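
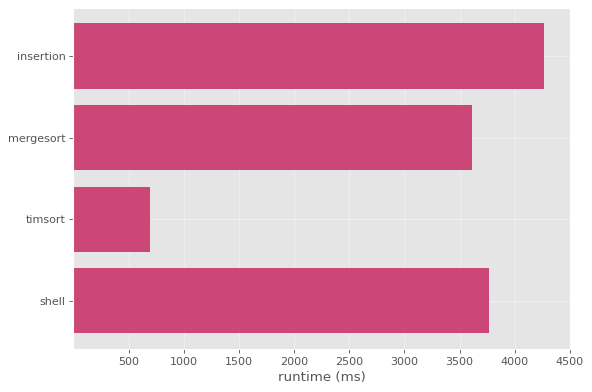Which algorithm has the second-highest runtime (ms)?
Top 3: insertion ≈ 4500, shell ≈ 4000, mergesort ≈ 3500.

shell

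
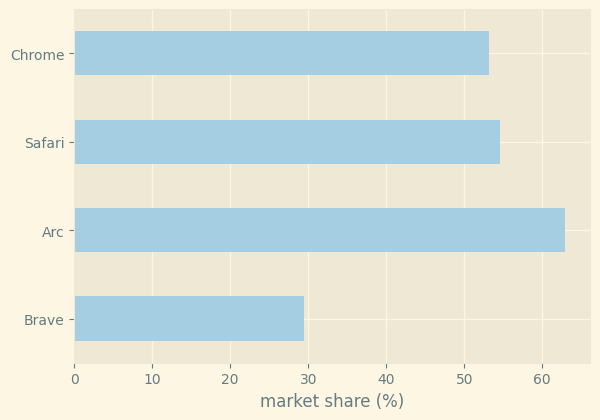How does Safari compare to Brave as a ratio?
Safari ≈ 50, Brave ≈ 30; 50/30 ≈ 1.67.

≈ 1.67×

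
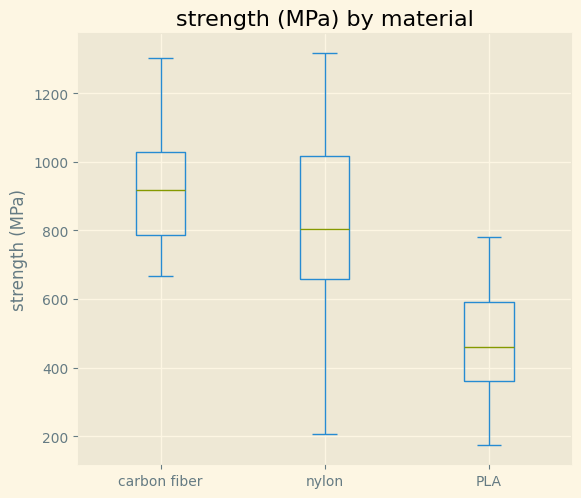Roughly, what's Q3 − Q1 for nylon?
≈ 350

Q3 ≈ 1000, Q1 ≈ 650; IQR ≈ 350.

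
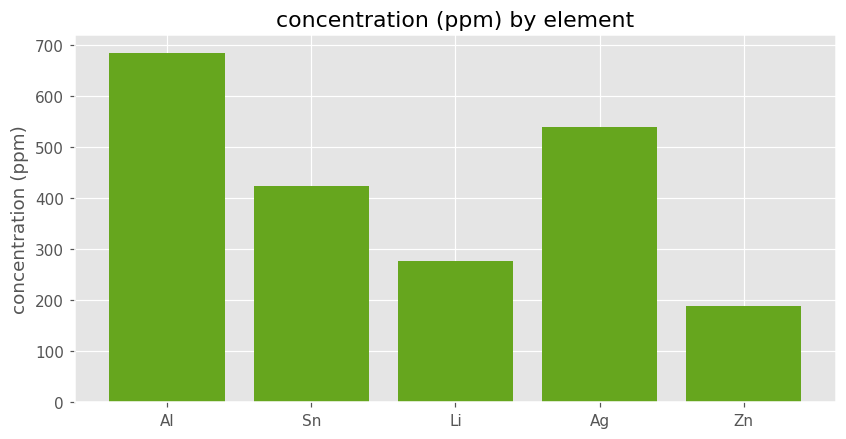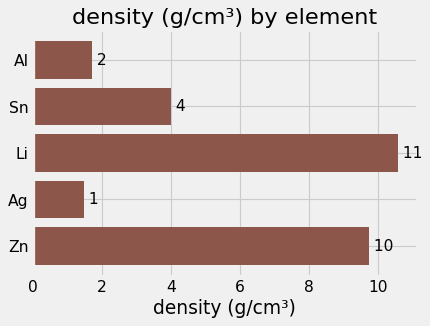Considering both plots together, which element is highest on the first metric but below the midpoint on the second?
Chart 2 median density (g/cm³) ≈ 4; below-median elements: Al, Ag. Among those, Al has the highest concentration (ppm) (≈ 700).

Al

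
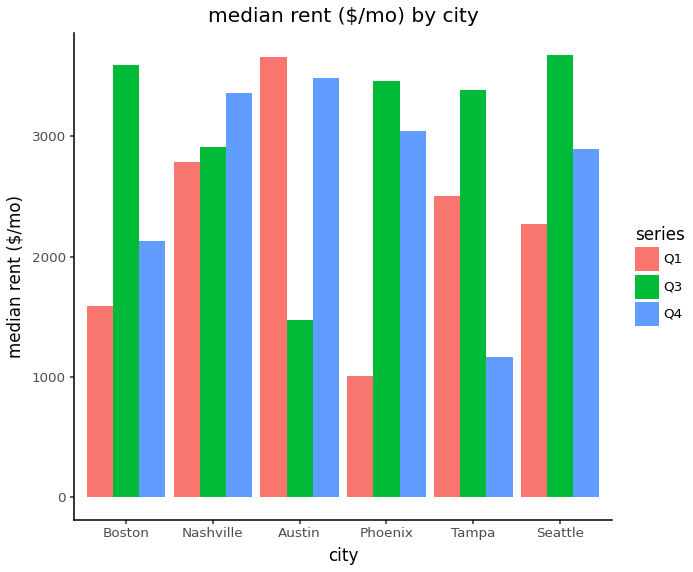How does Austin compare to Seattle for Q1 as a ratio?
≈ 1.4×

Austin ≈ 3500, Seattle ≈ 2500; 3500/2500 ≈ 1.4.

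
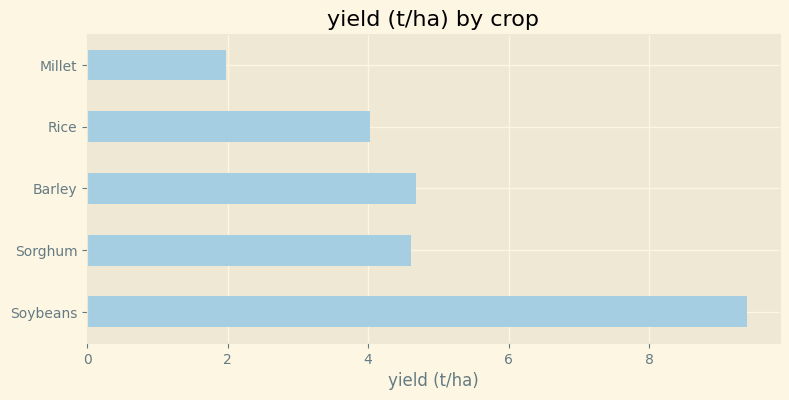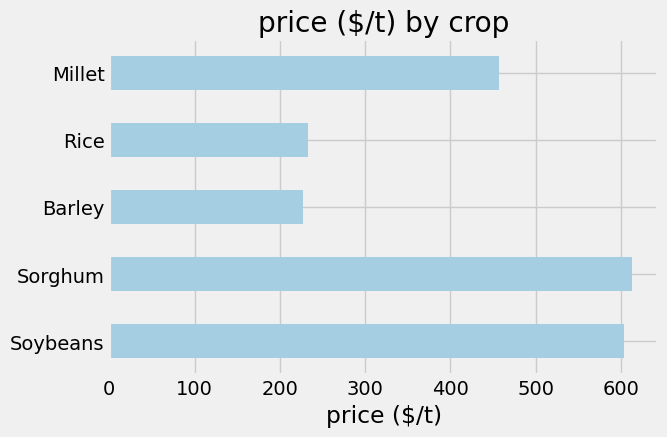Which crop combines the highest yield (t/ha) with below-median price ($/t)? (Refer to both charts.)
Chart 2 median price ($/t) ≈ 500; below-median crops: Barley, Rice. Among those, Barley has the highest yield (t/ha) (≈ 5).

Barley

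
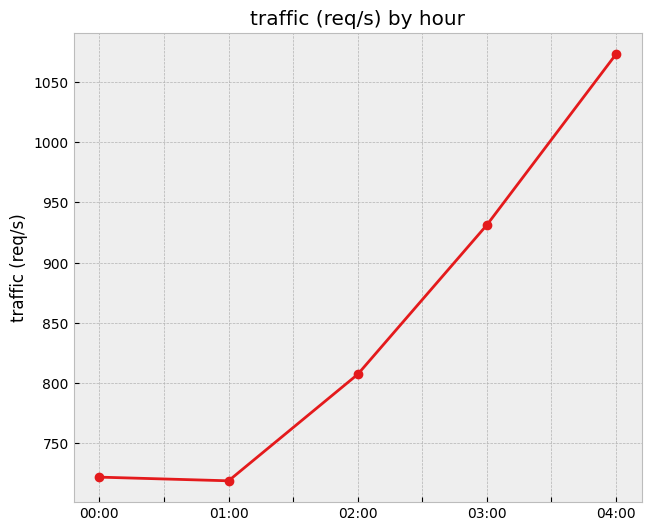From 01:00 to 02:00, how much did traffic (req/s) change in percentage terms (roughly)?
01:00 ≈ 700, 02:00 ≈ 800; (800 − 700) / 700 ≈ +14.3%.

≈ +14.3%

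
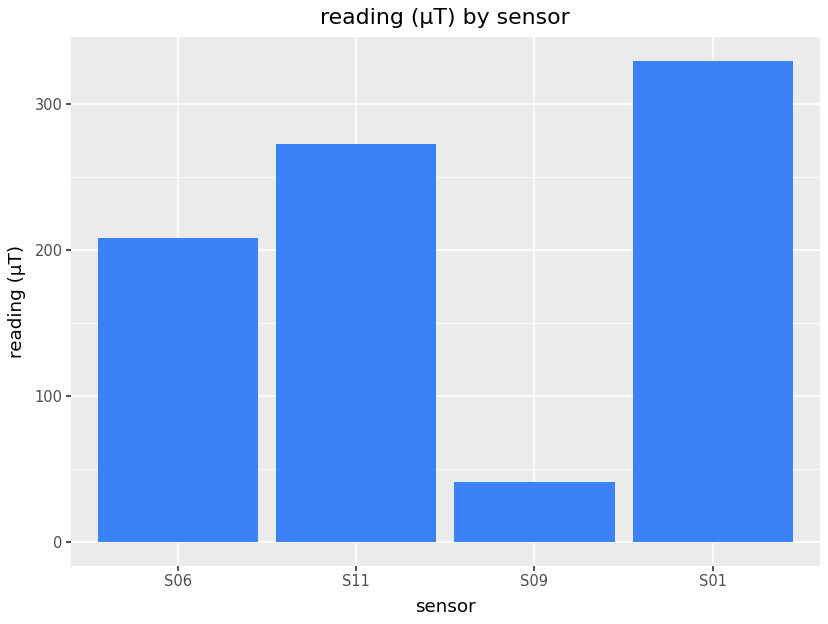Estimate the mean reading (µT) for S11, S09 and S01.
≈ 217

(250 + 50 + 350) / 3 ≈ 217.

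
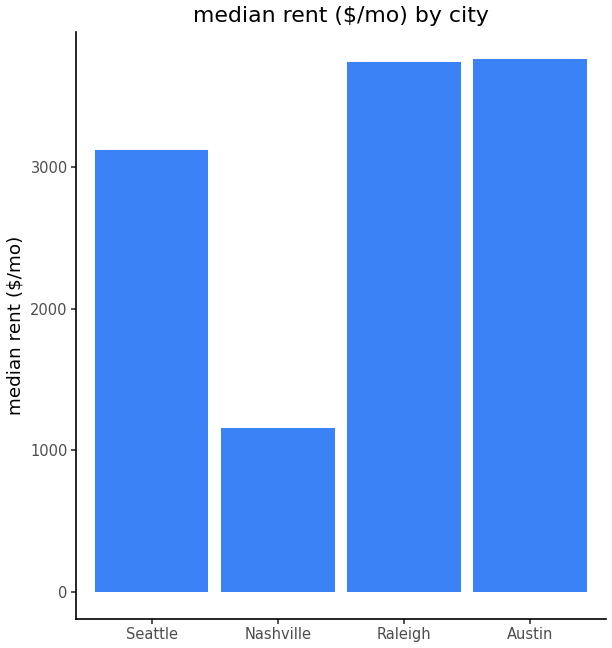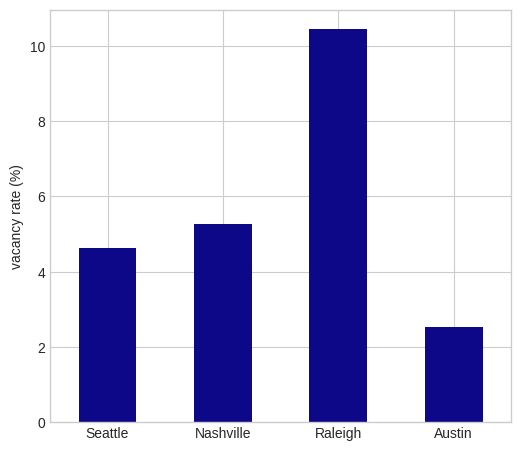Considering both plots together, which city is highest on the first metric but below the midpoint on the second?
Chart 2 median vacancy rate (%) ≈ 5; below-median cities: Seattle, Austin. Among those, Austin has the highest median rent ($/mo) (≈ 4000).

Austin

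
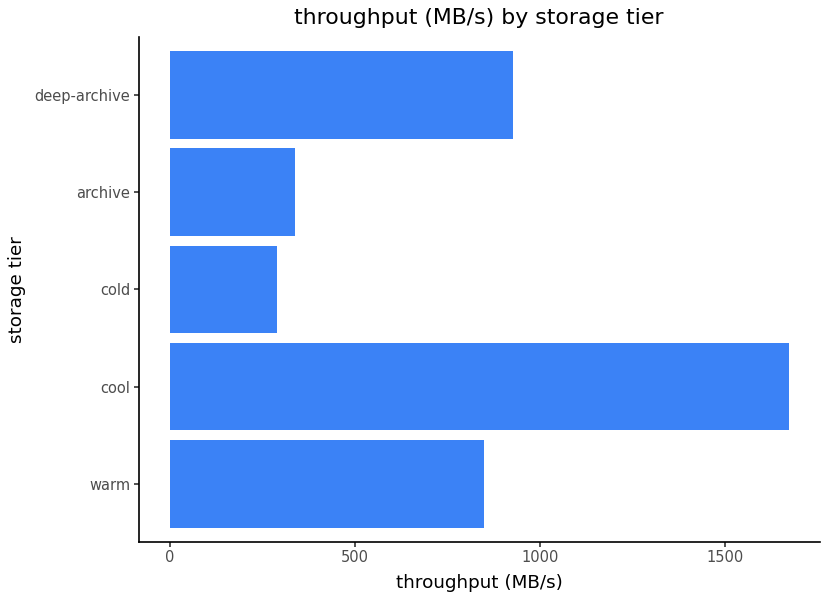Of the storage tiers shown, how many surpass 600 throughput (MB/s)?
3

Above 600: warm, cool, deep-archive.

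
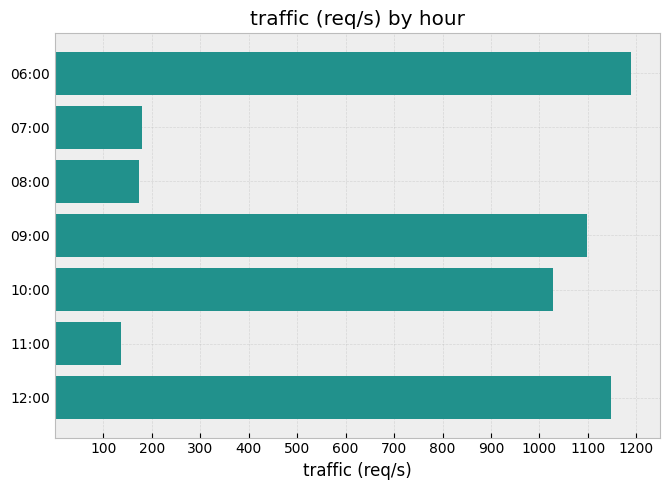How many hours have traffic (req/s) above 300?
Above 300: 06:00, 09:00, 10:00, 12:00.

4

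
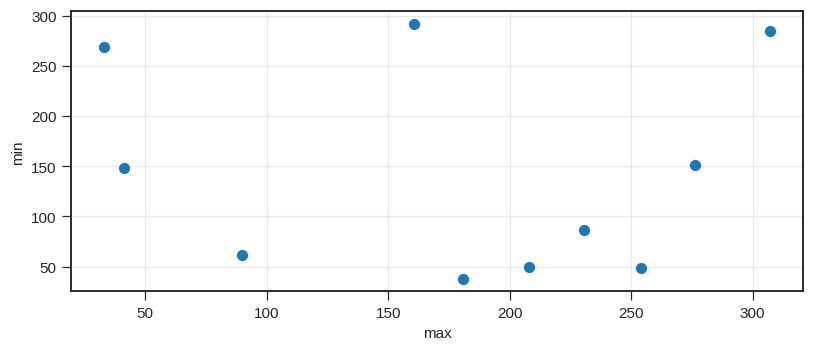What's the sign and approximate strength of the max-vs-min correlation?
Points are roughly uncorrelated; weak (|r| ≈ 0.1).

no clear correlation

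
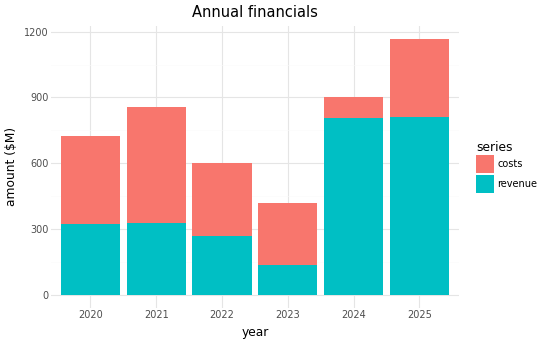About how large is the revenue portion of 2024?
≈ 800

revenue top ≈ 800, bottom ≈ 0; segment ≈ 800.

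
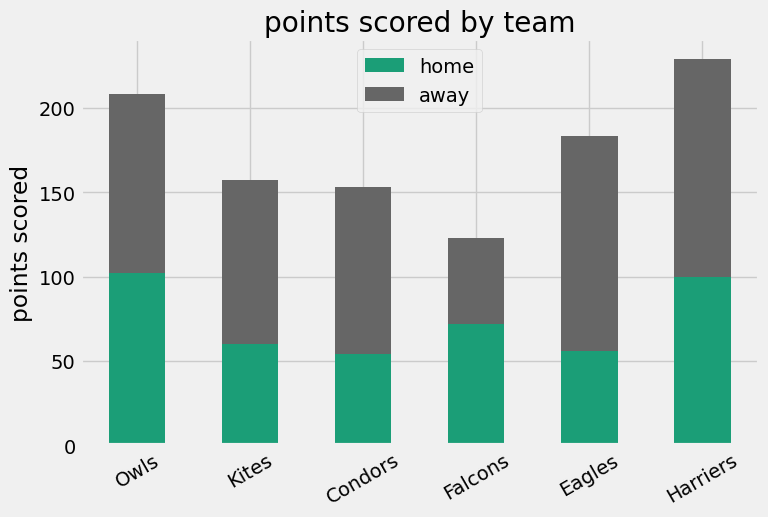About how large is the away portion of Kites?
away top ≈ 160, bottom ≈ 60; segment ≈ 100.

≈ 100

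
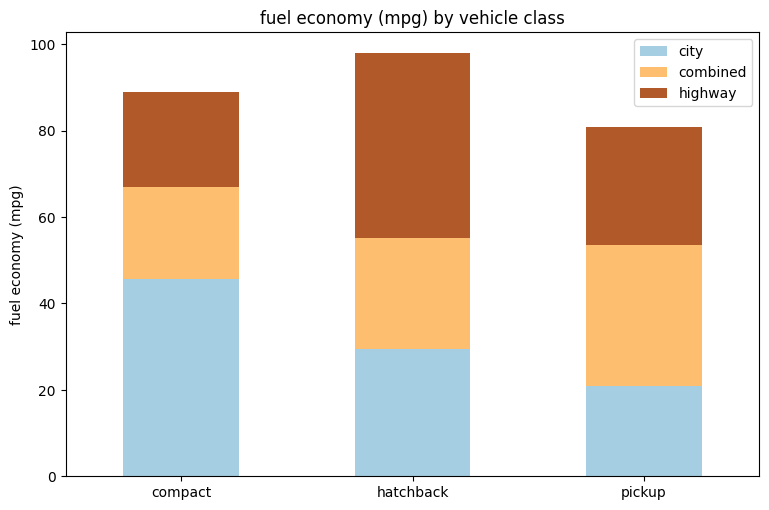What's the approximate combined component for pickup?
≈ 30

combined top ≈ 50, bottom ≈ 20; segment ≈ 30.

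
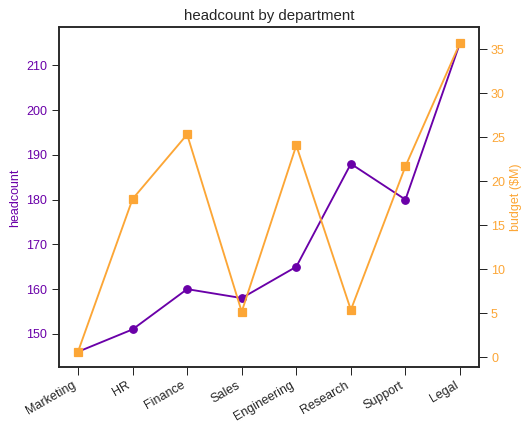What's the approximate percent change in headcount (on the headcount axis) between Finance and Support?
≈ +12.5%

Finance ≈ 160, Support ≈ 180; (180 − 160) / 160 ≈ +12.5%.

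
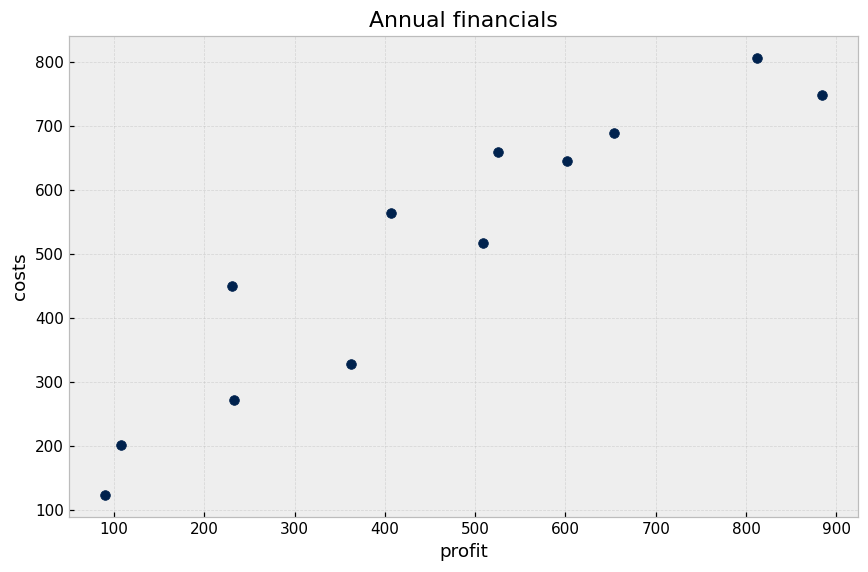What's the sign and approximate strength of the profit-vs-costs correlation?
positive, strong

Points are positively correlated; strong (|r| ≈ 0.9).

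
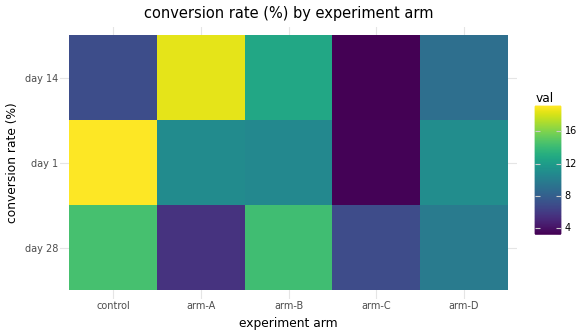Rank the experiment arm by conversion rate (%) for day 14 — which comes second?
Top 3 for day 14: arm-A ≈ 18, arm-B ≈ 12, arm-D ≈ 10.

arm-B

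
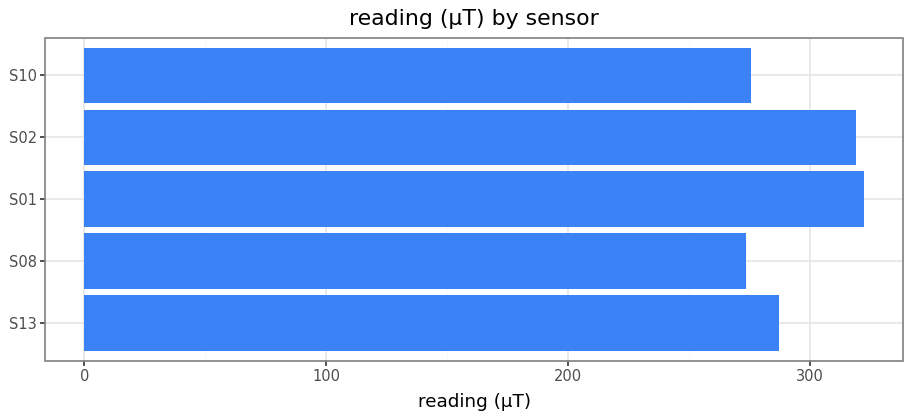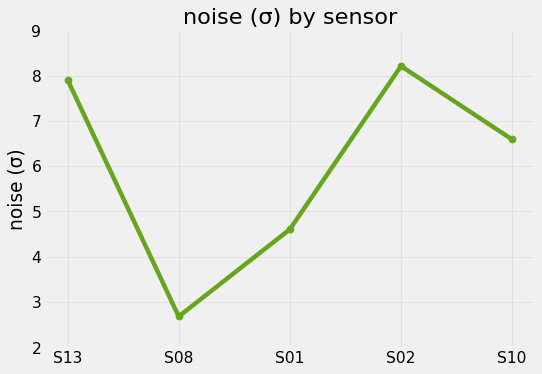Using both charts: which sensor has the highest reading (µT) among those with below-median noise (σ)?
S01

Chart 2 median noise (σ) ≈ 7; below-median sensors: S08, S01. Among those, S01 has the highest reading (µT) (≈ 300).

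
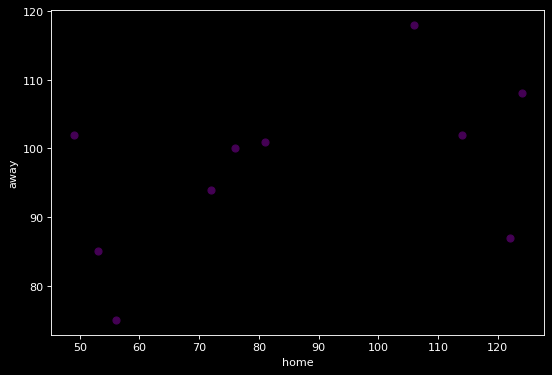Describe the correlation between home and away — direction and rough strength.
positive, moderate

Points are positively correlated; moderate (|r| ≈ 0.5).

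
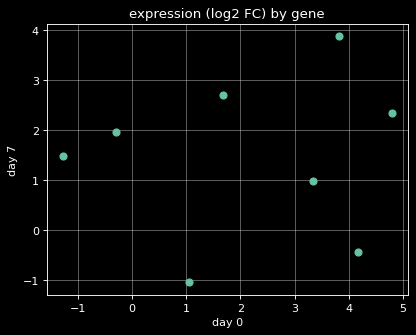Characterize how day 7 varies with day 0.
no clear correlation

Points are roughly uncorrelated; weak (|r| ≈ 0.1).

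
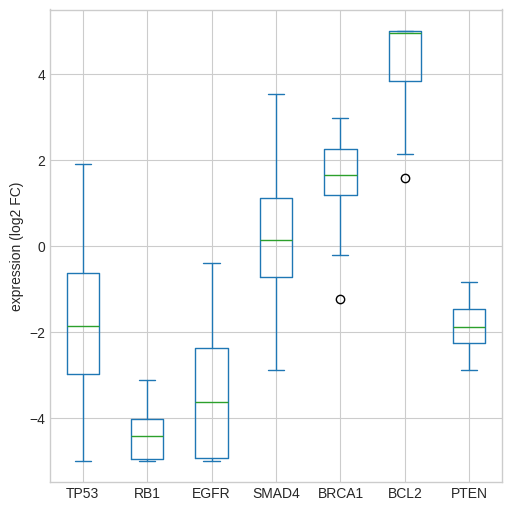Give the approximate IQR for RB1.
≈ 1

Q3 ≈ -4, Q1 ≈ -5; IQR ≈ 1.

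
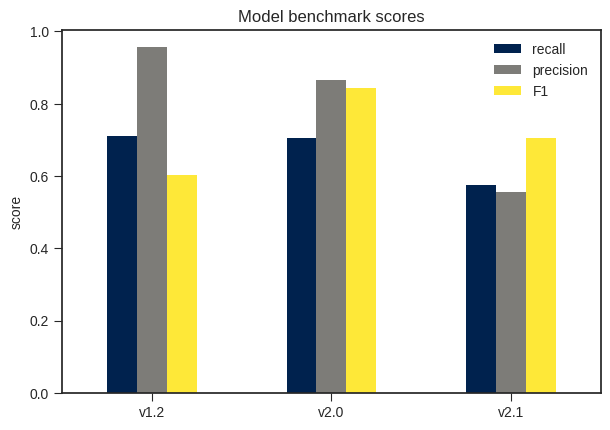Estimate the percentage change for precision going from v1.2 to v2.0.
v1.2 ≈ 1.0, v2.0 ≈ 0.9; (0.9 − 1.0) / 1.0 ≈ -10%.

≈ -10%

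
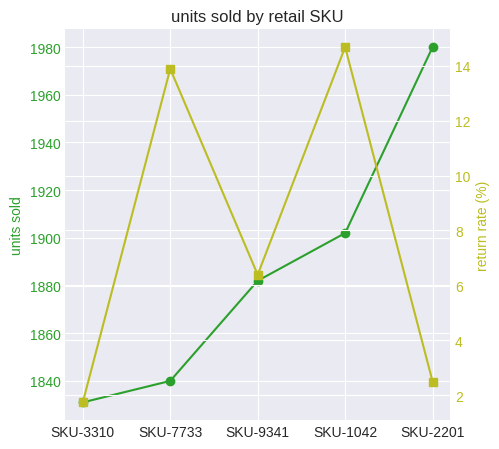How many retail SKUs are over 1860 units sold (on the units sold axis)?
Above 1860: SKU-9341, SKU-1042, SKU-2201.

3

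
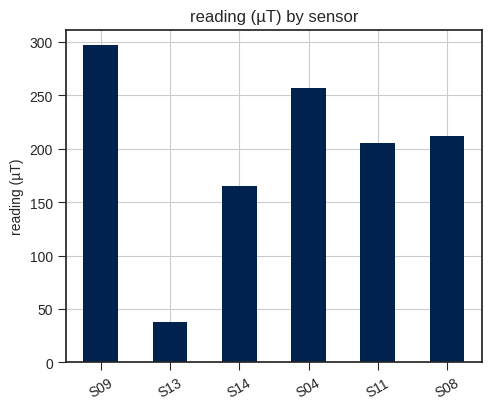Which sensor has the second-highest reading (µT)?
Top 3: S09 ≈ 300, S04 ≈ 250, S08 ≈ 200.

S04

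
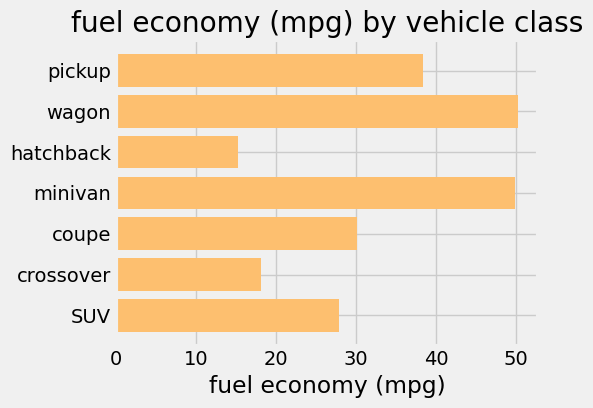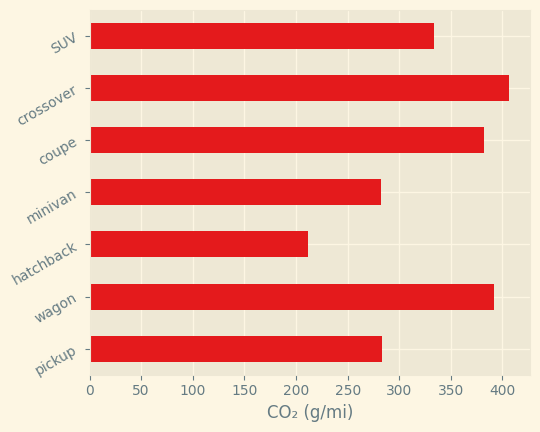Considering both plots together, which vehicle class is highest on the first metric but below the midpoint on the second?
Chart 2 median CO₂ (g/mi) ≈ 350; below-median vehicle classes: pickup, hatchback, minivan. Among those, minivan has the highest fuel economy (mpg) (≈ 50).

minivan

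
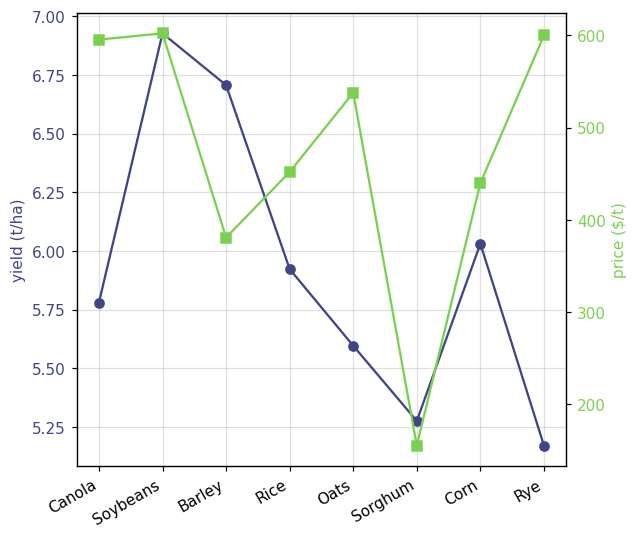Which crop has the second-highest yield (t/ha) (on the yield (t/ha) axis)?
Barley

Top 3 (on the yield (t/ha) axis): Soybeans ≈ 7.0, Barley ≈ 6.8, Corn ≈ 6.0.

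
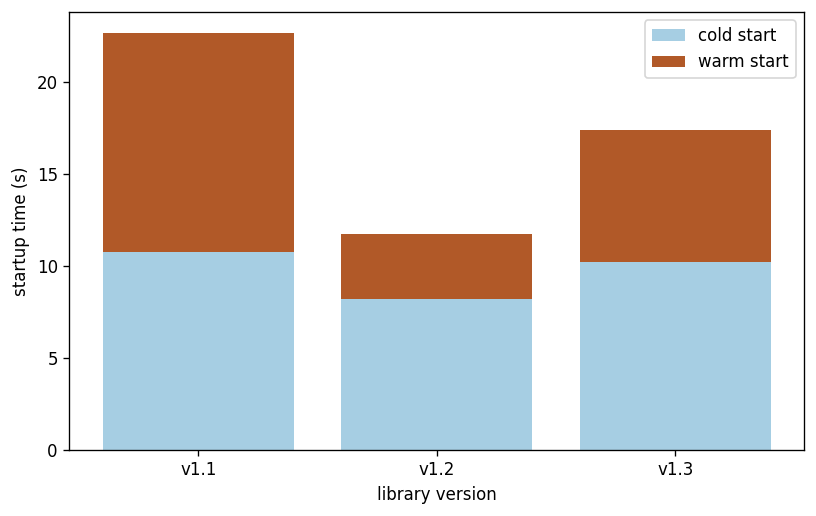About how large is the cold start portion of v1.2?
cold start top ≈ 8, bottom ≈ 0; segment ≈ 8.

≈ 8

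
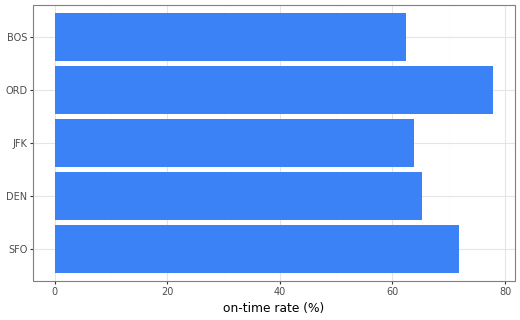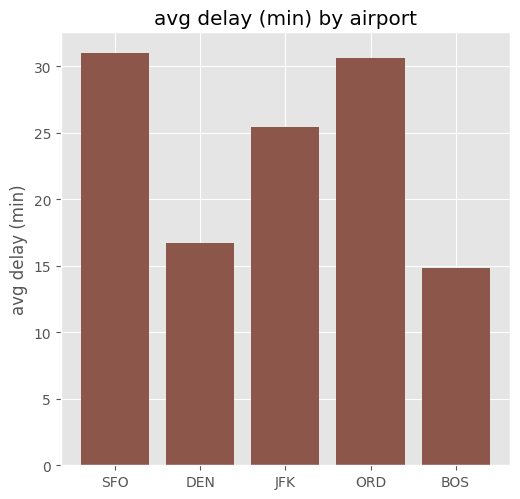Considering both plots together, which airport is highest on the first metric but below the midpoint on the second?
Chart 2 median avg delay (min) ≈ 25; below-median airports: DEN, BOS. Among those, DEN has the highest on-time rate (%) (≈ 70).

DEN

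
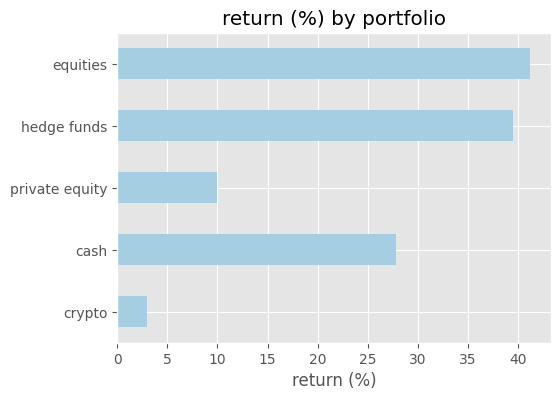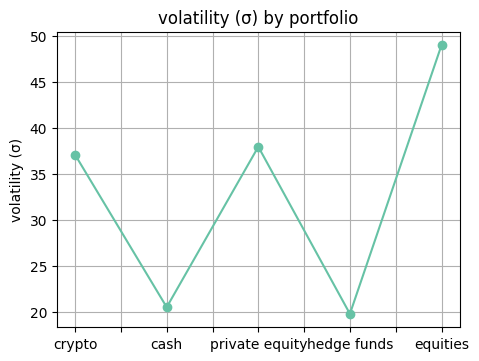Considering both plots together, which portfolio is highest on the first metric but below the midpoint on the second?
hedge funds

Chart 2 median volatility (σ) ≈ 35; below-median portfolios: cash, hedge funds. Among those, hedge funds has the highest return (%) (≈ 40).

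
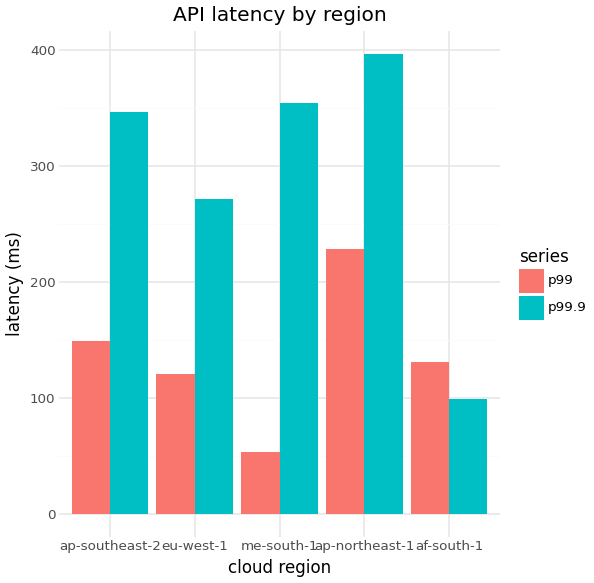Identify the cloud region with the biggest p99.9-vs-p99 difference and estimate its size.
me-south-1: p99.9 ≈ 350, p99 ≈ 50 → gap ≈ 300. Next-largest (ap-southeast-2) is only ≈ 200.

me-south-1, ≈ 300 ms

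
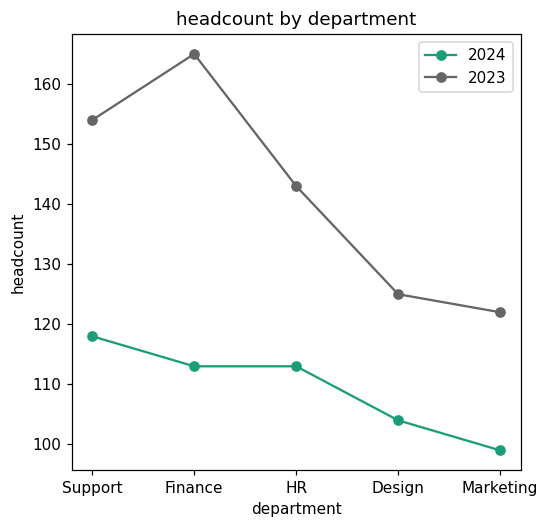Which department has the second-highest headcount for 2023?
Support

Top 3 for 2023: Finance ≈ 160, Support ≈ 150, HR ≈ 140.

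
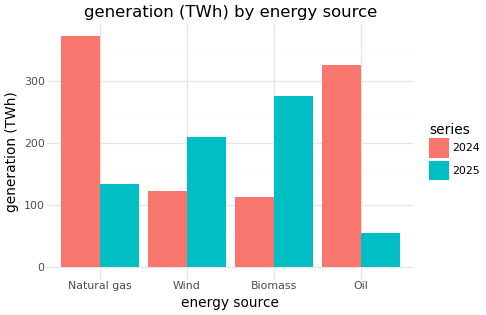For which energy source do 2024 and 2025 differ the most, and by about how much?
Oil: 2024 ≈ 350, 2025 ≈ 50 → gap ≈ 300. Next-largest (Natural gas) is only ≈ 200.

Oil, ≈ 300 TWh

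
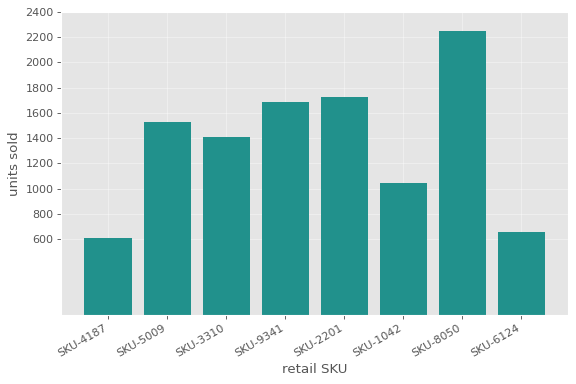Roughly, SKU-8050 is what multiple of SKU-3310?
≈ 1.57×

SKU-8050 ≈ 2200, SKU-3310 ≈ 1400; 2200/1400 ≈ 1.57.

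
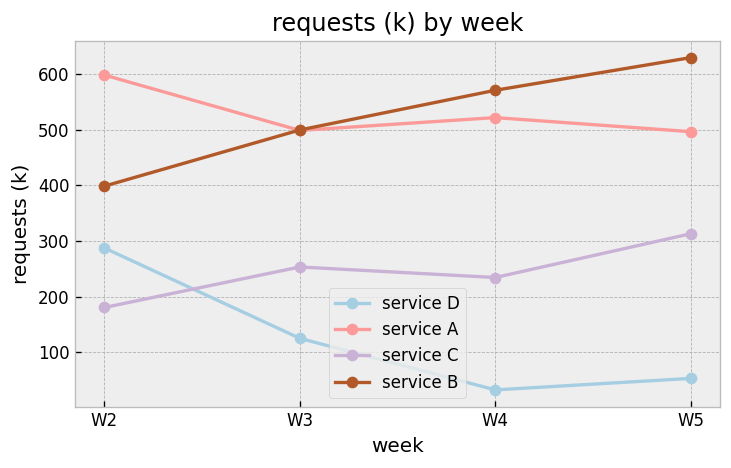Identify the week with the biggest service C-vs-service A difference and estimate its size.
W2: service C ≈ 200, service A ≈ 600 → gap ≈ 400. Next-largest (W4) is only ≈ 250.

W2, ≈ 400 k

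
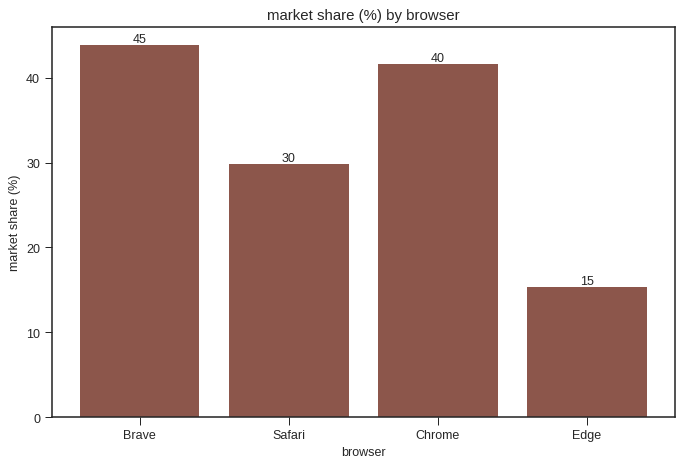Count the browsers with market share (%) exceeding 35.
Above 35: Brave, Chrome.

2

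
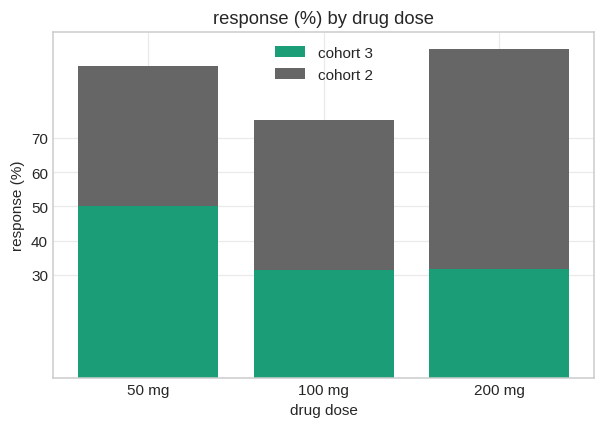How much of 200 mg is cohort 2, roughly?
≈ 70

cohort 2 top ≈ 100, bottom ≈ 30; segment ≈ 70.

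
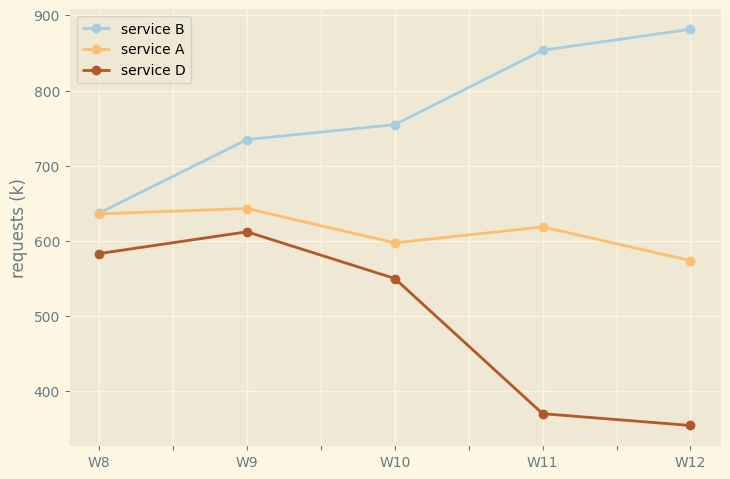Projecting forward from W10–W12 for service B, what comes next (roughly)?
≈ 975

Last three: 750, 850, 900 → slope ≈ 75/step → next ≈ 975.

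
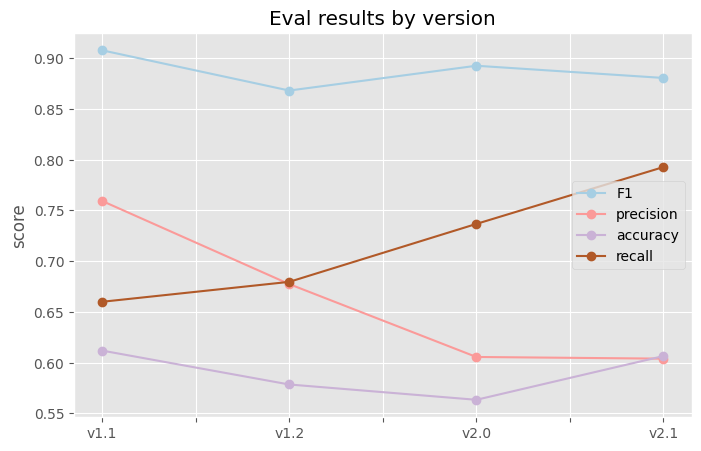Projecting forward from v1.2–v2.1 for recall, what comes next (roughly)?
≈ 0.85

Last three: 0.70, 0.75, 0.80 → slope ≈ 0.05/step → next ≈ 0.85.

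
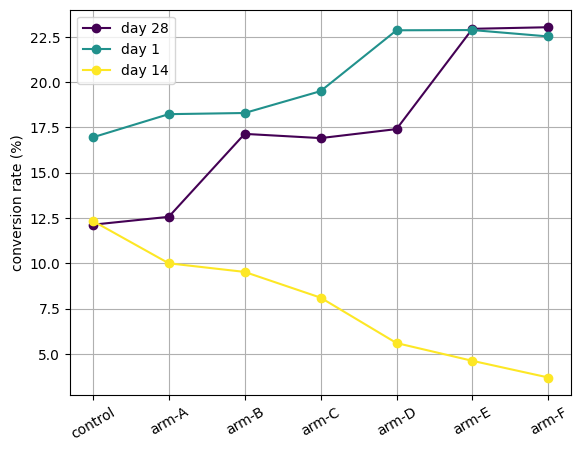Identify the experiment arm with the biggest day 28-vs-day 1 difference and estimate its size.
arm-A: day 28 ≈ 12, day 1 ≈ 18 → gap ≈ 6. Next-largest (arm-D) is only ≈ 4.

arm-A, ≈ 6 %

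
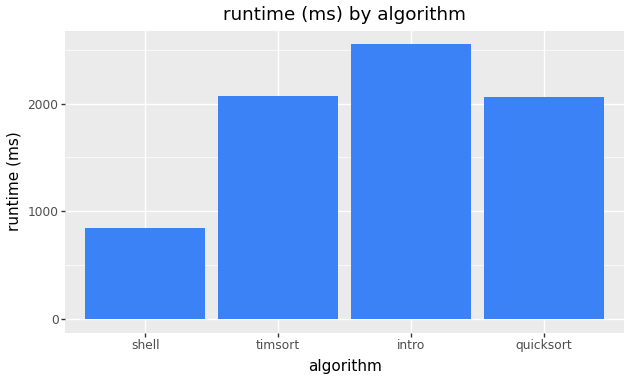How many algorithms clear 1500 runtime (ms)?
3

Above 1500: timsort, intro, quicksort.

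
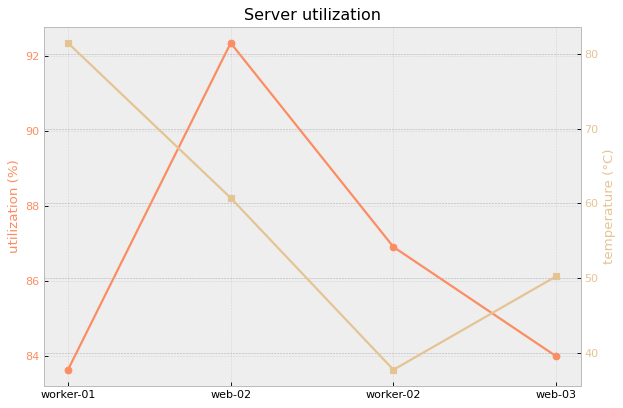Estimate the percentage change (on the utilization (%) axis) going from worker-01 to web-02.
≈ +9.5%

worker-01 ≈ 84, web-02 ≈ 92; (92 − 84) / 84 ≈ +9.5%.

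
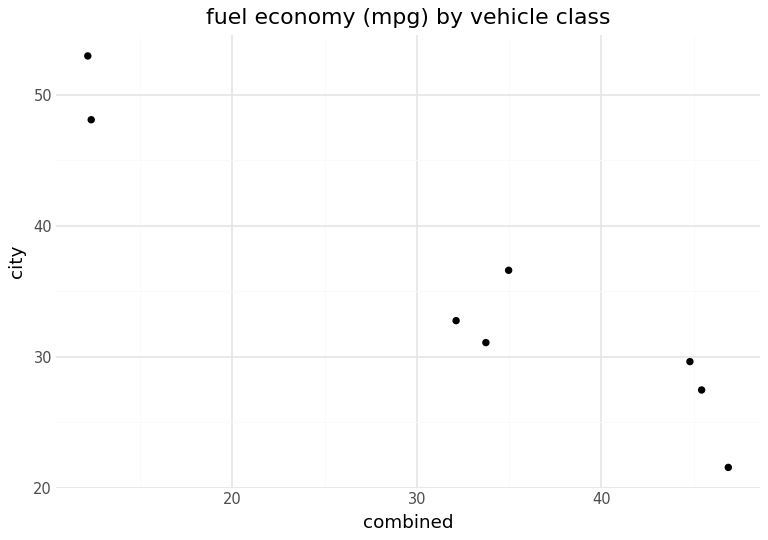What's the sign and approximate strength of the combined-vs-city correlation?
negative, strong

Points are negatively correlated; strong (|r| ≈ 1.0).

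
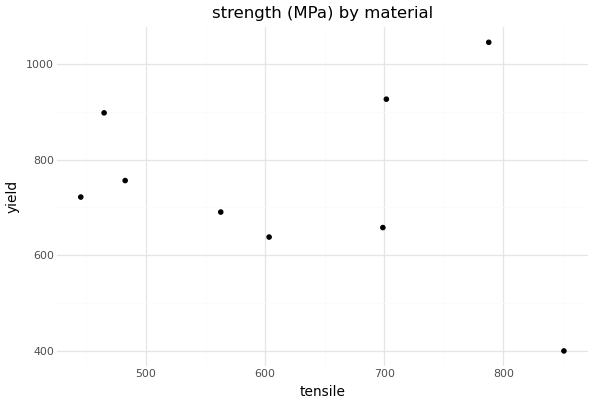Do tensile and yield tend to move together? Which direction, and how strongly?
Points are roughly uncorrelated; weak (|r| ≈ 0.2).

no clear correlation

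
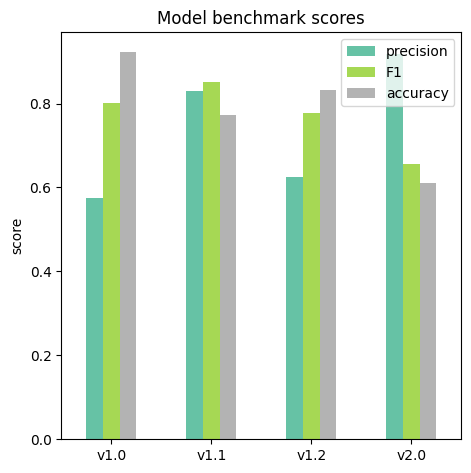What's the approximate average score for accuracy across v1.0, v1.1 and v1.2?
(0.9 + 0.8 + 0.8) / 3 ≈ 0.83.

≈ 0.83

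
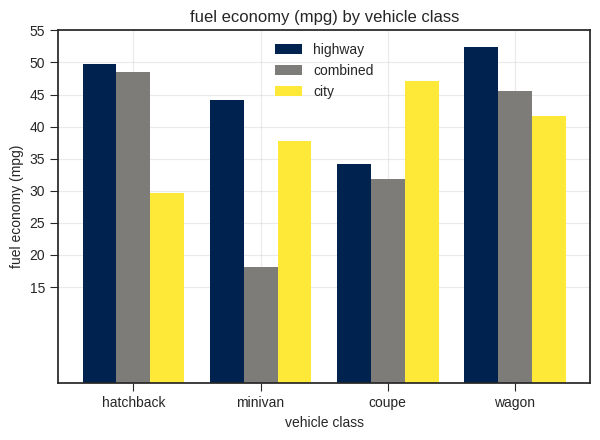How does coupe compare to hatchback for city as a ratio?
coupe ≈ 45, hatchback ≈ 30; 45/30 ≈ 1.5.

≈ 1.5×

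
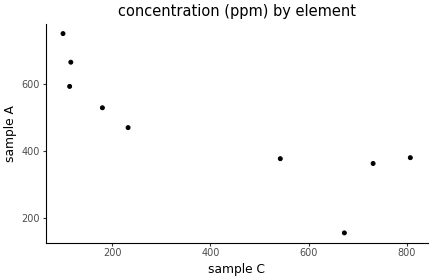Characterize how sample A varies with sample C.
Points are negatively correlated; strong (|r| ≈ 0.8).

negative, strong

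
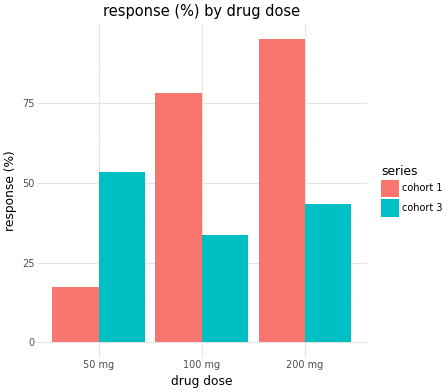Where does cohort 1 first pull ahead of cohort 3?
100 mg

50 mg: cohort 1 ≈ 20 vs cohort 3 ≈ 50 (not yet); 100 mg: cohort 1 ≈ 80 vs cohort 3 ≈ 30 (first crossover).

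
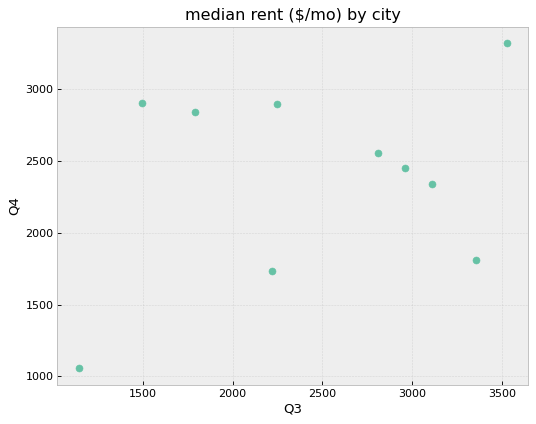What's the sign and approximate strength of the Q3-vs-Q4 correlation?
Points are positively correlated; weak (|r| ≈ 0.3).

positive, weak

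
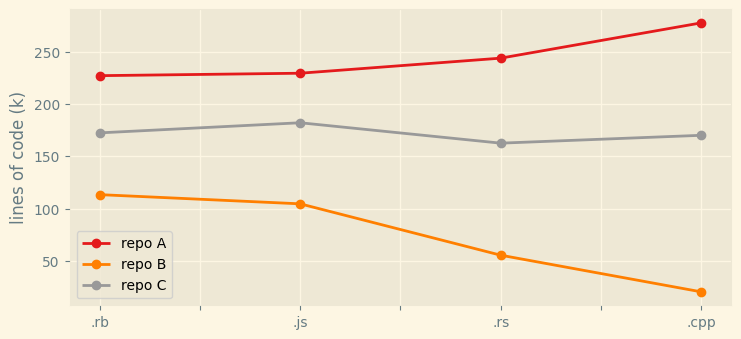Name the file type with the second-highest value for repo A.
.rs

Top 3 for repo A: .cpp ≈ 275, .rs ≈ 250, .js ≈ 225.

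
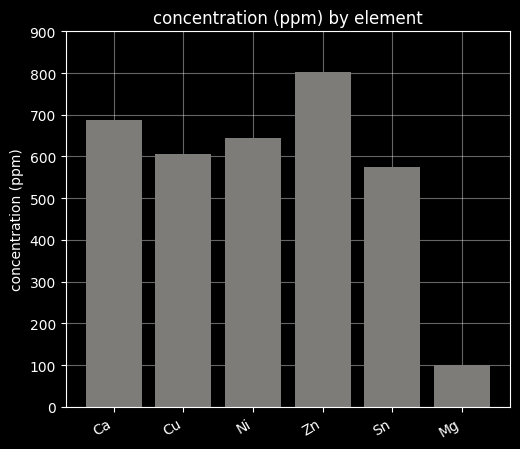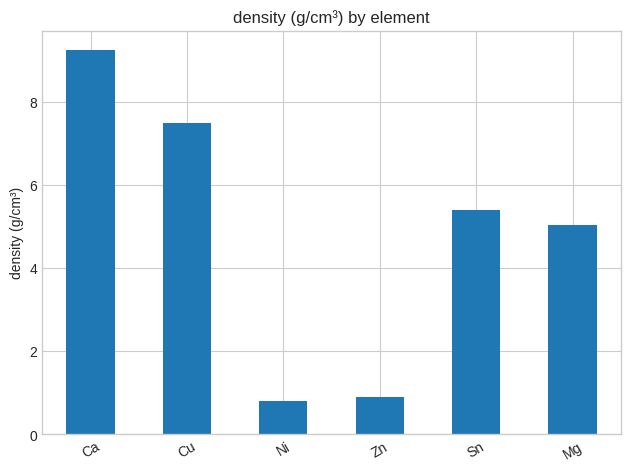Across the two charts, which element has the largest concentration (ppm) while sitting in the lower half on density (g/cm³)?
Chart 2 median density (g/cm³) ≈ 5; below-median elements: Ni, Zn, Mg. Among those, Zn has the highest concentration (ppm) (≈ 800).

Zn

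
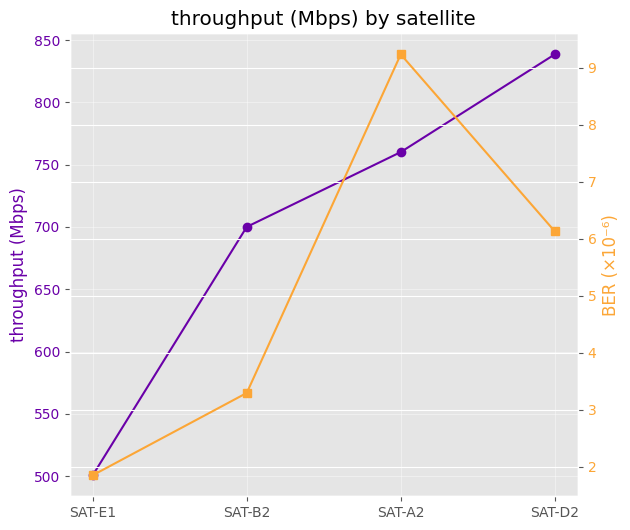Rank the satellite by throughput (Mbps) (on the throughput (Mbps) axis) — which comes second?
SAT-A2

Top 3 (on the throughput (Mbps) axis): SAT-D2 ≈ 850, SAT-A2 ≈ 750, SAT-B2 ≈ 700.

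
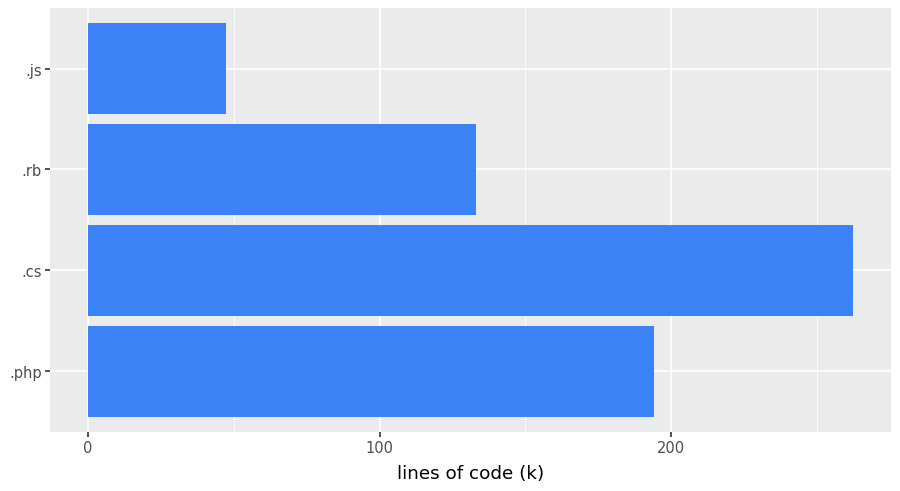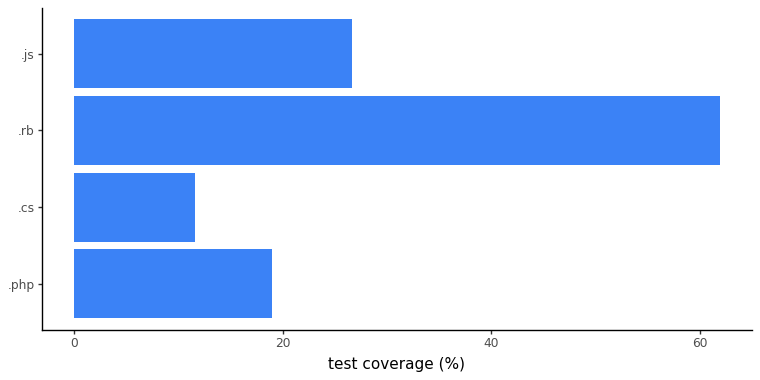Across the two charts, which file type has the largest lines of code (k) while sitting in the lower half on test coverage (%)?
.cs

Chart 2 median test coverage (%) ≈ 20; below-median file types: .php, .cs. Among those, .cs has the highest lines of code (k) (≈ 250).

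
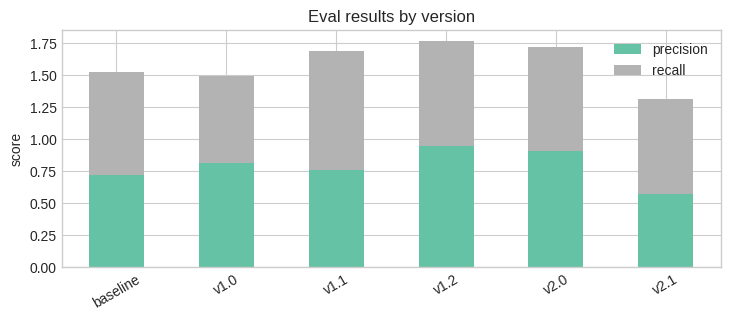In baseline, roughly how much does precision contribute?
≈ 0.8

precision top ≈ 0.8, bottom ≈ 0.0; segment ≈ 0.8.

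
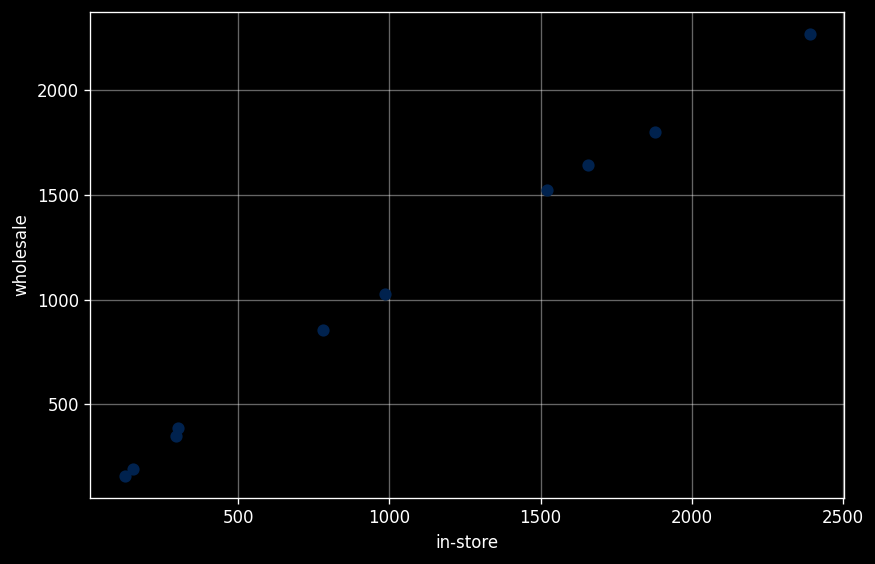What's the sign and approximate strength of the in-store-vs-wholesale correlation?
Points are positively correlated; strong (|r| ≈ 1.0).

positive, strong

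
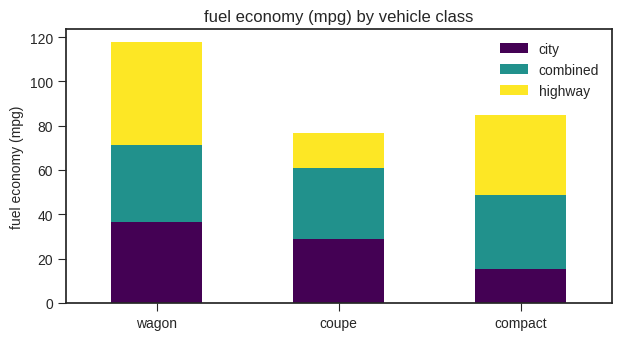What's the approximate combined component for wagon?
combined top ≈ 70, bottom ≈ 40; segment ≈ 30.

≈ 30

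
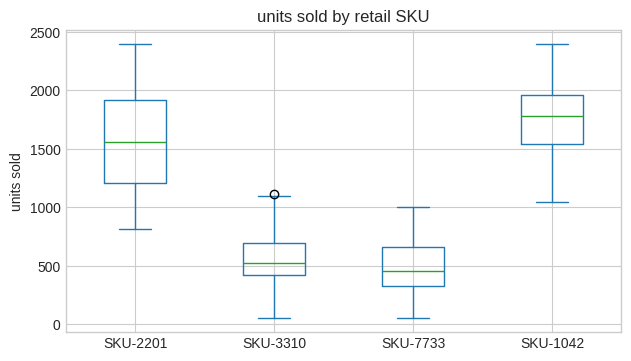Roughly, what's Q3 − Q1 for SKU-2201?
Q3 ≈ 2000, Q1 ≈ 1200; IQR ≈ 800.

≈ 800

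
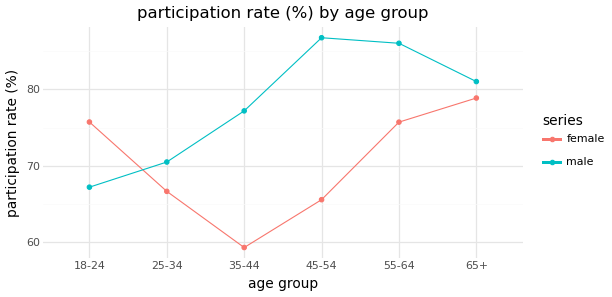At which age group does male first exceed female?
18-24: male ≈ 65 vs female ≈ 75 (not yet); 25-34: male ≈ 70 vs female ≈ 65 (first crossover).

25-34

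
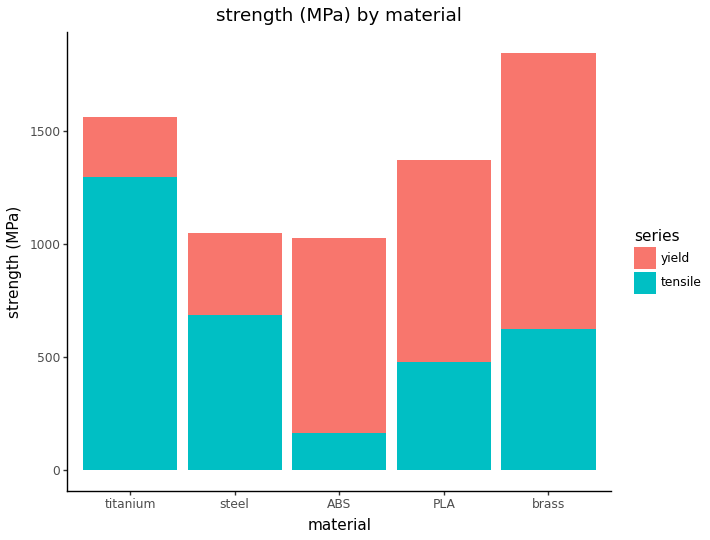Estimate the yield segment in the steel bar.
≈ 400

yield top ≈ 1000, bottom ≈ 600; segment ≈ 400.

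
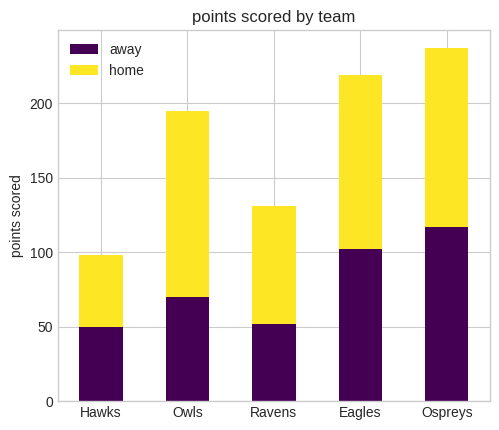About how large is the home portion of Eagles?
home top ≈ 220, bottom ≈ 100; segment ≈ 120.

≈ 120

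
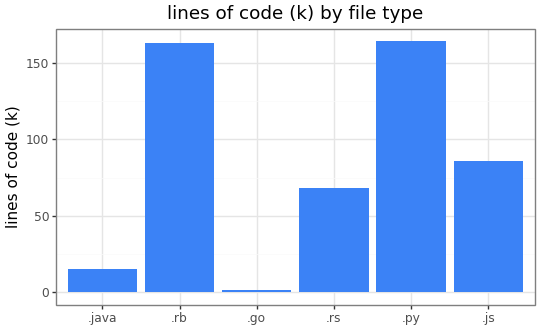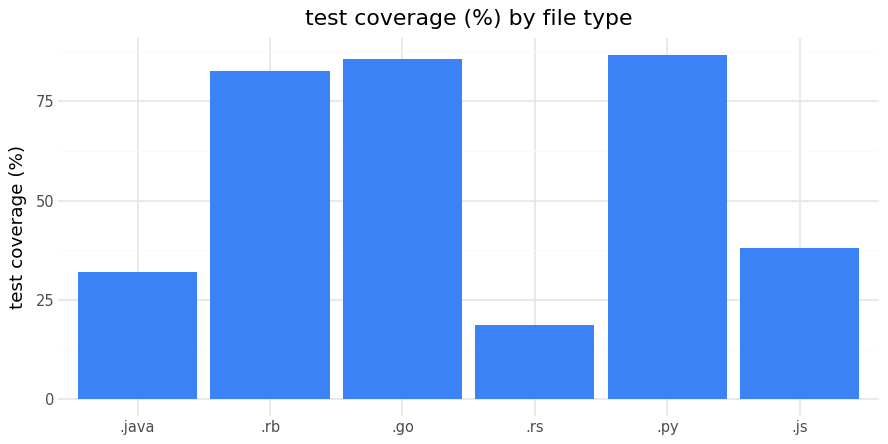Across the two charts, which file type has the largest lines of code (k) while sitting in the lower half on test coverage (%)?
Chart 2 median test coverage (%) ≈ 60; below-median file types: .java, .rs, .js. Among those, .js has the highest lines of code (k) (≈ 80).

.js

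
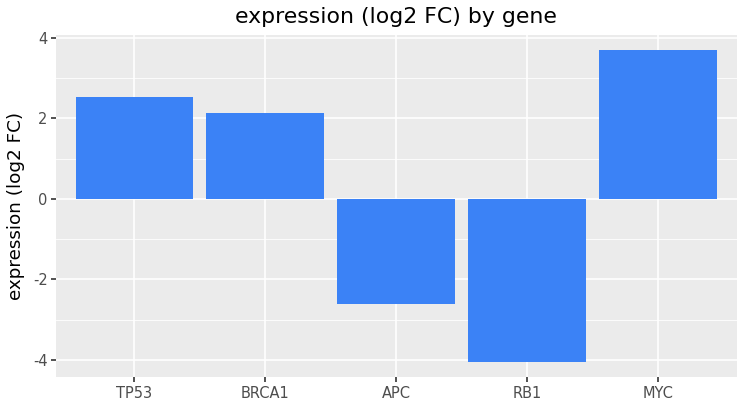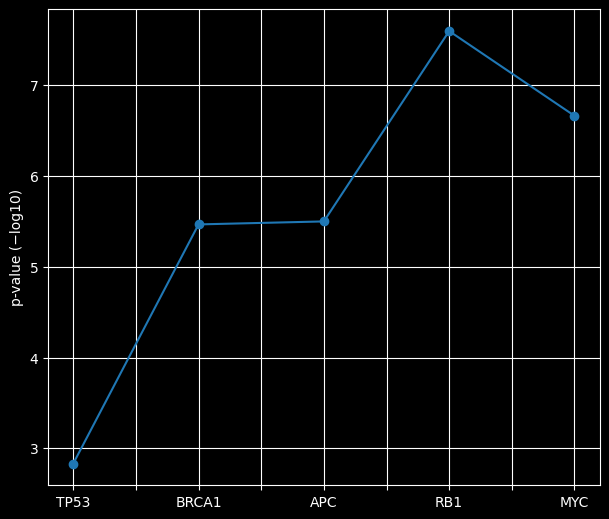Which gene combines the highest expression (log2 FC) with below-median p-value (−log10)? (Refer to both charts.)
Chart 2 median p-value (−log10) ≈ 6; below-median genes: TP53, BRCA1. Among those, TP53 has the highest expression (log2 FC) (≈ 2.5).

TP53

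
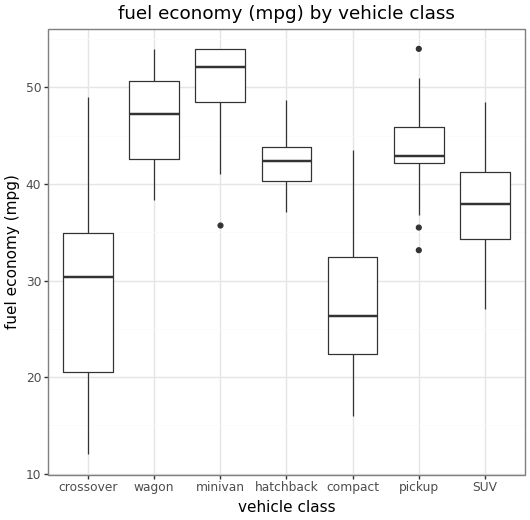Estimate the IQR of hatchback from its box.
Q3 ≈ 44, Q1 ≈ 40; IQR ≈ 4.

≈ 4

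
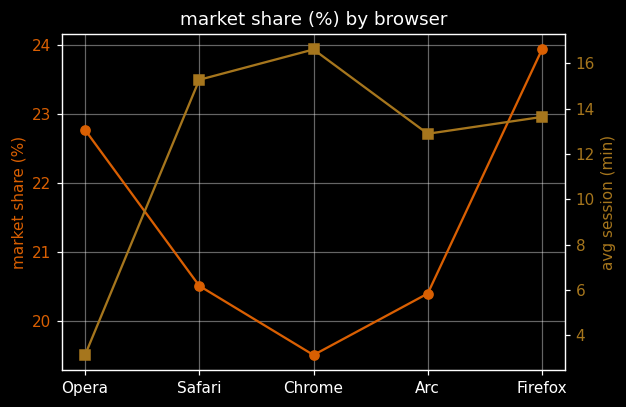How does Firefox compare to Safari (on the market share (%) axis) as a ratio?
≈ 1.17×

Firefox ≈ 24.0, Safari ≈ 20.5; 24.0/20.5 ≈ 1.17.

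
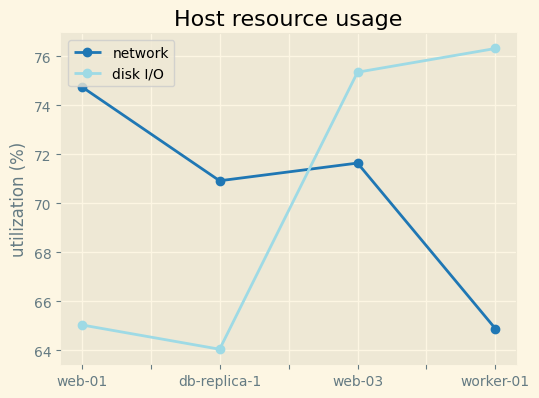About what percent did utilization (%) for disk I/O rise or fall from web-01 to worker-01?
web-01 ≈ 66, worker-01 ≈ 76; (76 − 66) / 66 ≈ +15.2%.

≈ +15.2%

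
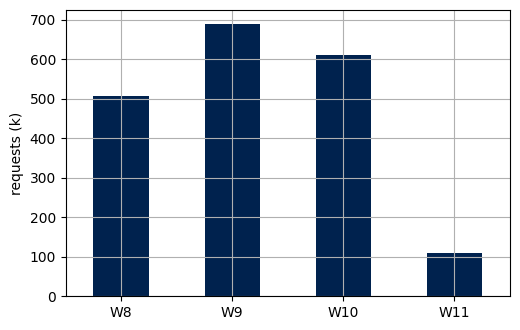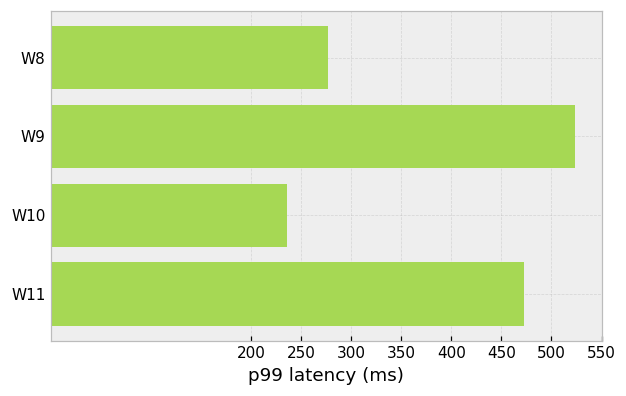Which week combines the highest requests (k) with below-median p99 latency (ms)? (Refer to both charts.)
W10

Chart 2 median p99 latency (ms) ≈ 350; below-median weeks: W8, W10. Among those, W10 has the highest requests (k) (≈ 600).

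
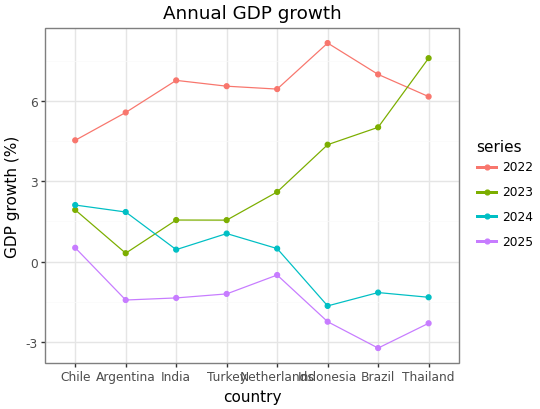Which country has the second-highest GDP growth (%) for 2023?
Top 3 for 2023: Thailand ≈ 8, Brazil ≈ 5, Indonesia ≈ 4.

Brazil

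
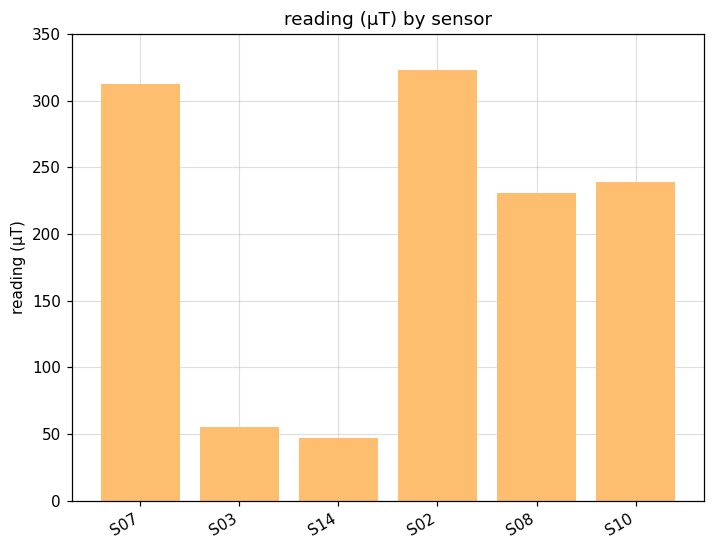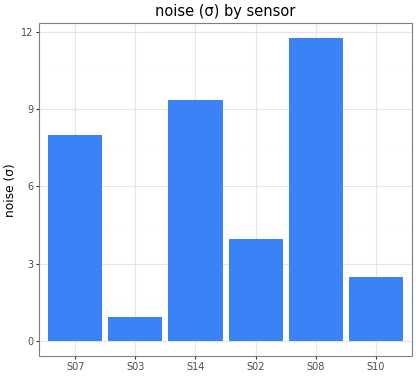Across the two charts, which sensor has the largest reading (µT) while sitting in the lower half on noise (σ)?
S02

Chart 2 median noise (σ) ≈ 6; below-median sensors: S03, S02, S10. Among those, S02 has the highest reading (µT) (≈ 300).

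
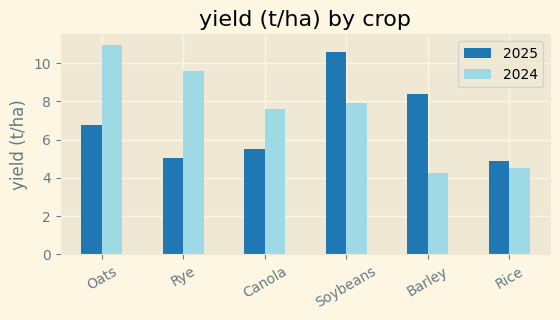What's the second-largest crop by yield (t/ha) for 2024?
Top 3 for 2024: Oats ≈ 11, Rye ≈ 10, Soybeans ≈ 8.

Rye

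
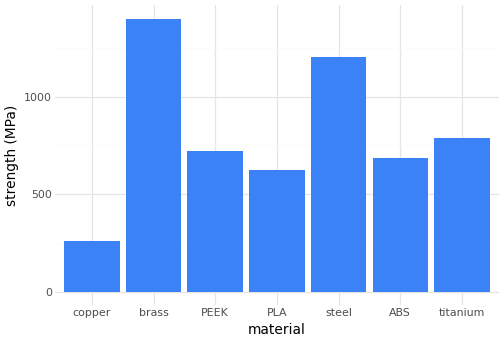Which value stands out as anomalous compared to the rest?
brass ≈ 1400; the rest sit between ≈ 200 and ≈ 1200.

brass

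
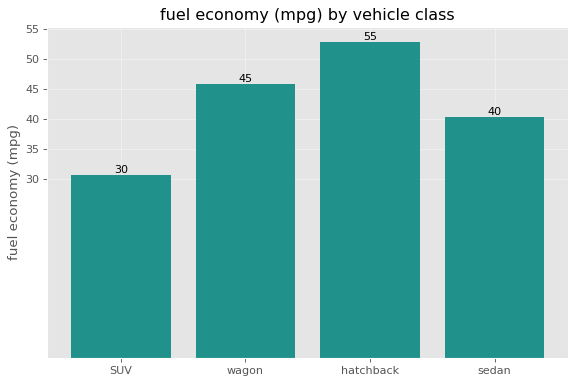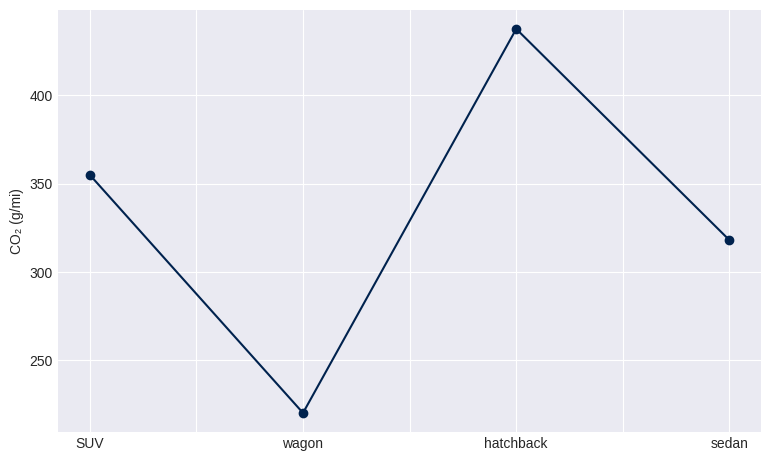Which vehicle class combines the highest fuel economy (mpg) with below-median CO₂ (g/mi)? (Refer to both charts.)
Chart 2 median CO₂ (g/mi) ≈ 350; below-median vehicle classes: wagon, sedan. Among those, wagon has the highest fuel economy (mpg) (≈ 45).

wagon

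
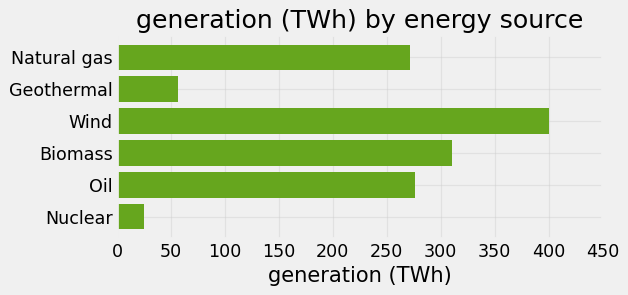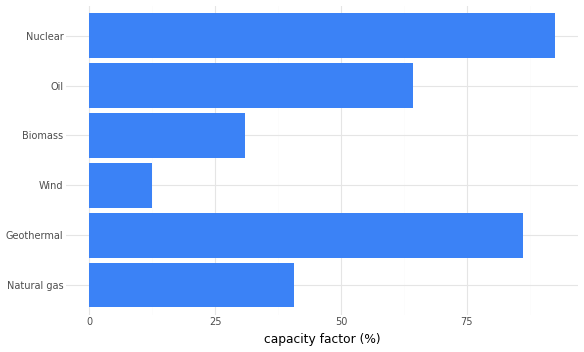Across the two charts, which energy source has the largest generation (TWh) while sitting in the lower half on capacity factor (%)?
Chart 2 median capacity factor (%) ≈ 50; below-median energy sources: Natural gas, Wind, Biomass. Among those, Wind has the highest generation (TWh) (≈ 400).

Wind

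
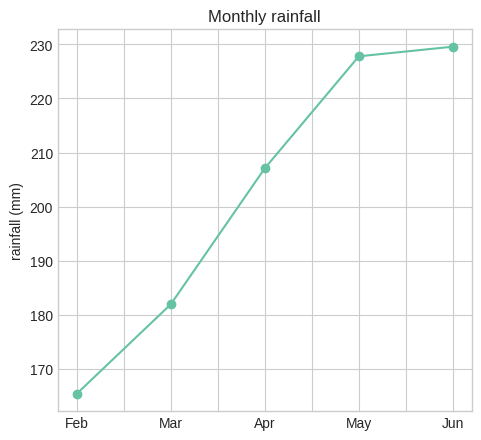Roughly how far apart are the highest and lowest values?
Max Jun ≈ 230, min Feb ≈ 170; range ≈ 60.

≈ 60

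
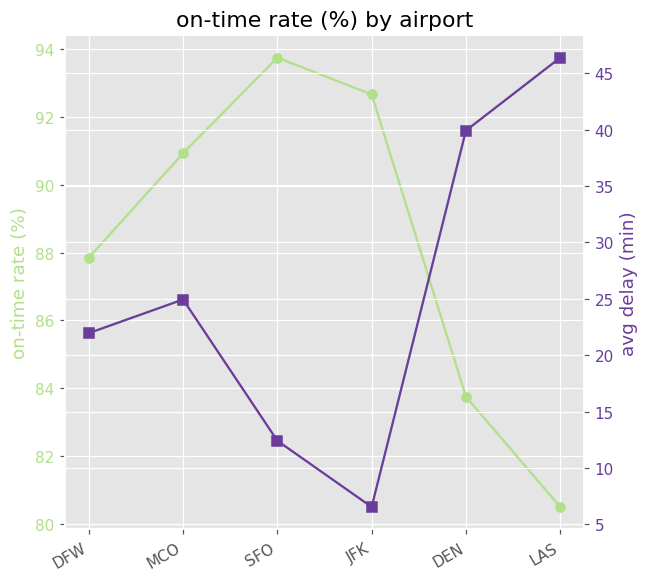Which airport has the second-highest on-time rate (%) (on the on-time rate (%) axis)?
Top 3 (on the on-time rate (%) axis): SFO ≈ 94, JFK ≈ 92, MCO ≈ 90.

JFK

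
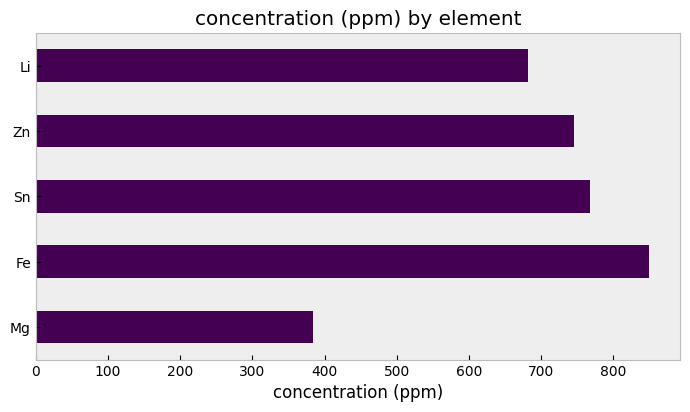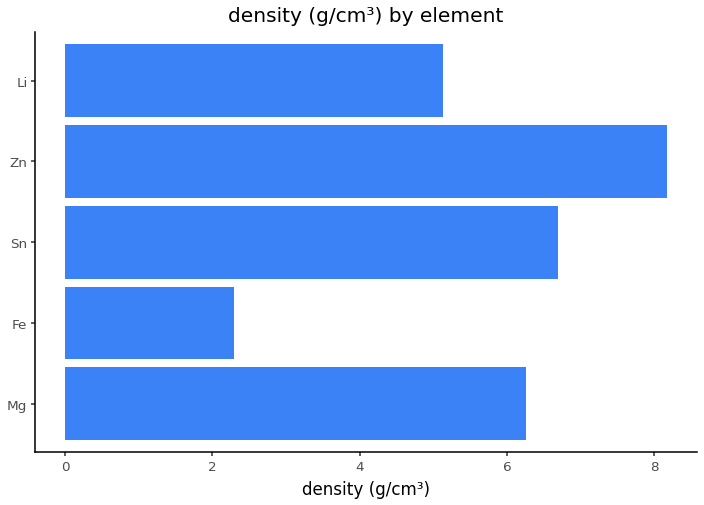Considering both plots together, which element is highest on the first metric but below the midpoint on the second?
Fe

Chart 2 median density (g/cm³) ≈ 6; below-median elements: Fe, Li. Among those, Fe has the highest concentration (ppm) (≈ 900).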